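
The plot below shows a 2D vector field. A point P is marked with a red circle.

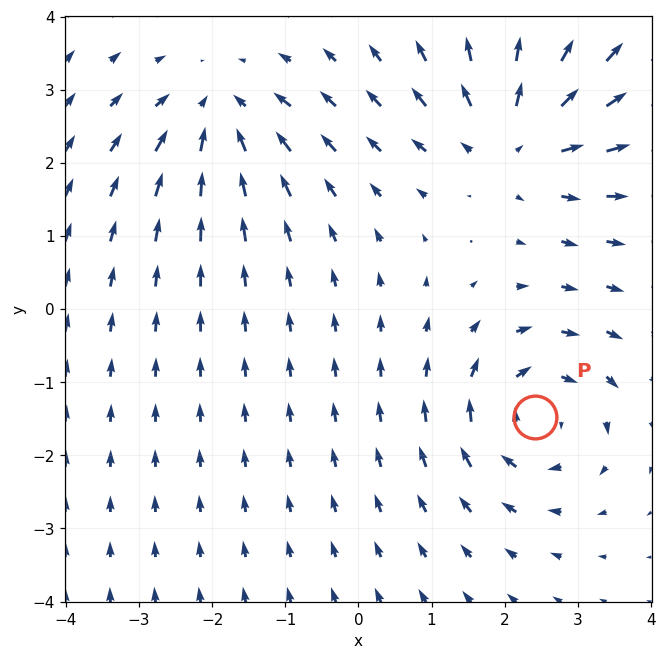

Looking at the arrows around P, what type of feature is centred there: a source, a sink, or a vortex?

At P (2.4, -1.5) the arrows circulate clockwise. Divergence ≈0, curl about -5 — near-zero divergence with nonzero curl is a vortex.

vortex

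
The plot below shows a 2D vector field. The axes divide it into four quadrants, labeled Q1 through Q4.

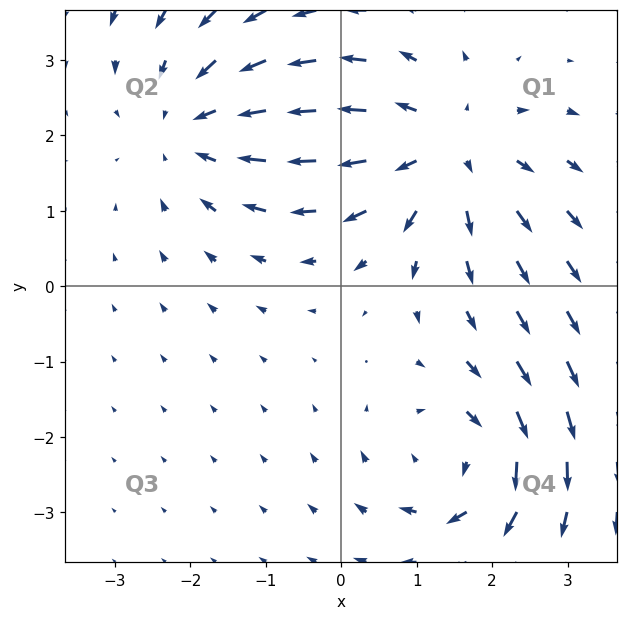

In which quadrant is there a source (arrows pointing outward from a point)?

Q1

The source sits at approximately (1.4, 1.8), which lies in quadrant Q1. The divergence there is about +3, positive as expected for a source.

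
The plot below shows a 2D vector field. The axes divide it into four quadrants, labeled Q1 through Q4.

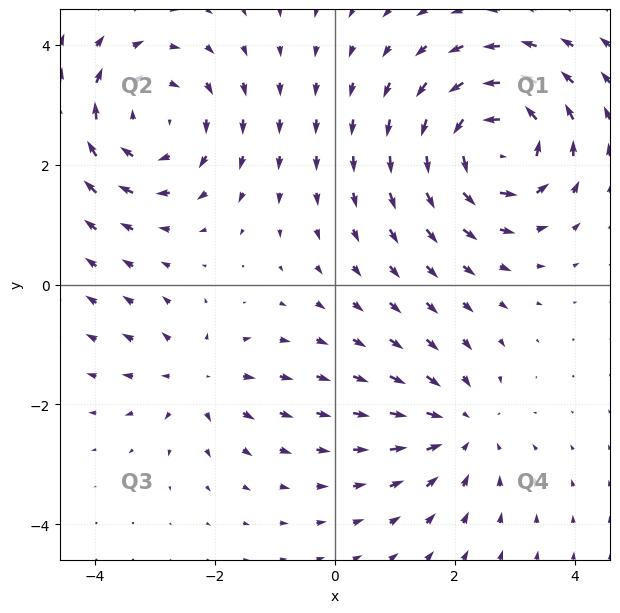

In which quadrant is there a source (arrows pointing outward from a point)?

Q3

The source sits at approximately (-2.3, -1.6), which lies in quadrant Q3. The divergence there is about +3, positive as expected for a source.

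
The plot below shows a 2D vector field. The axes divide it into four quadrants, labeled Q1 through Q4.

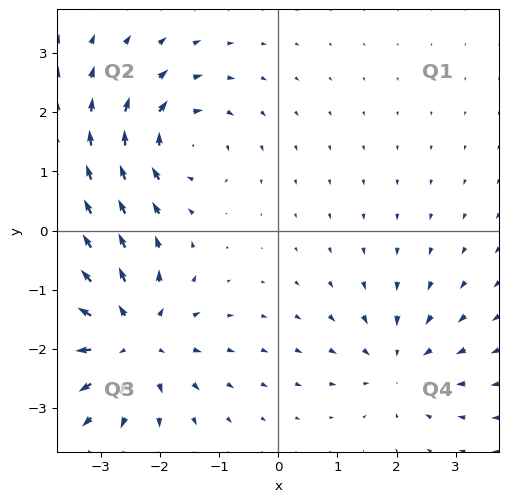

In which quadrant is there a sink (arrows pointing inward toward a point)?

The sink sits at approximately (2.0, -2.3), which lies in quadrant Q4. The divergence there is about -3, negative as expected for a sink.

Q4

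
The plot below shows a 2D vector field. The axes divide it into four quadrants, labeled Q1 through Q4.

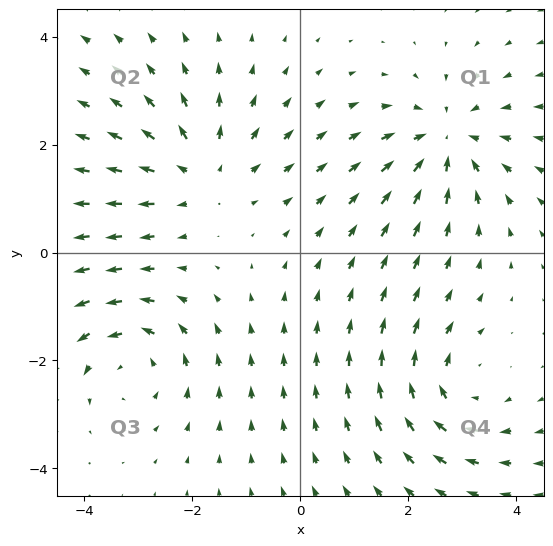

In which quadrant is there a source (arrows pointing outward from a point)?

Q2

The source sits at approximately (-1.8, 1.5), which lies in quadrant Q2. The divergence there is about +4, positive as expected for a source.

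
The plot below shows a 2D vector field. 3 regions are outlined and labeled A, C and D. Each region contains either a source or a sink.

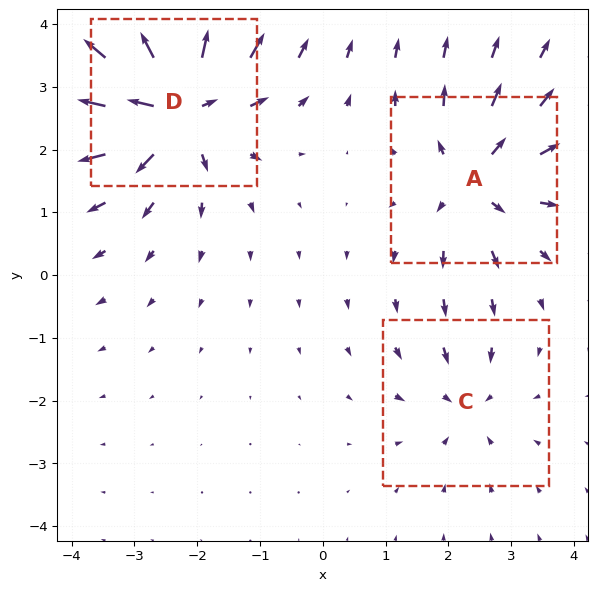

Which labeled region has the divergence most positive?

Divergence at each region's feature centre — A: about +4, C: about -3, D: about +6. Region D is most positive.

D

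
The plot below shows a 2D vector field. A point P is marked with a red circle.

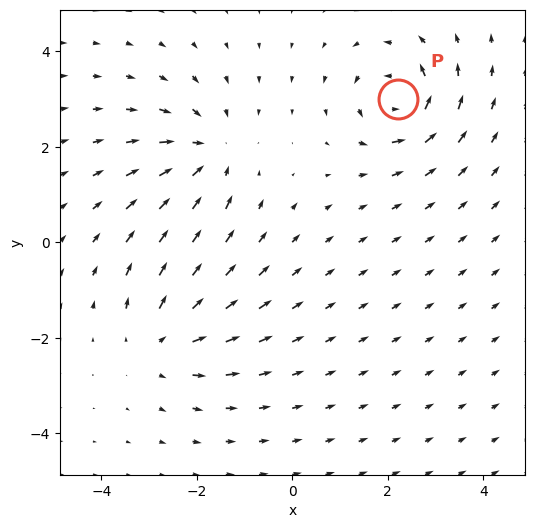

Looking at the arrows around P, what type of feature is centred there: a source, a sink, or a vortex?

At P (2.2, 3.0) the arrows circulate counterclockwise. Divergence ≈0, curl about +5 — near-zero divergence with nonzero curl is a vortex.

vortex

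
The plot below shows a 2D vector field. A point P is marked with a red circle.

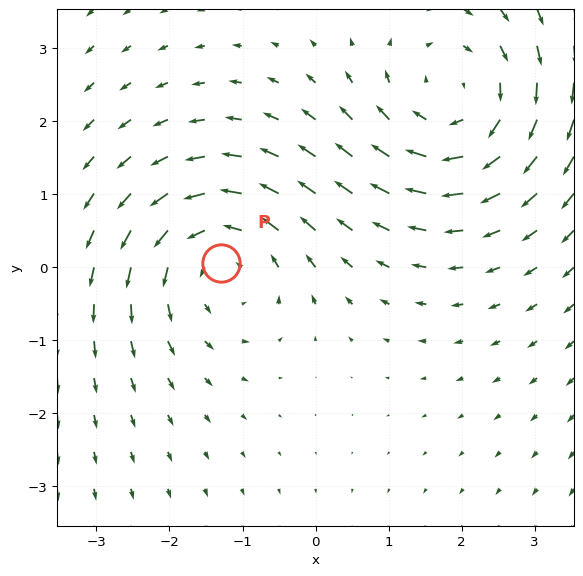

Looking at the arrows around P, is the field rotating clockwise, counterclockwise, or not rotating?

Near P at (-1.3, 0.1) the arrows circulate counterclockwise. The curl (z-component) there is about +4; positive curl means counterclockwise rotation.

counterclockwise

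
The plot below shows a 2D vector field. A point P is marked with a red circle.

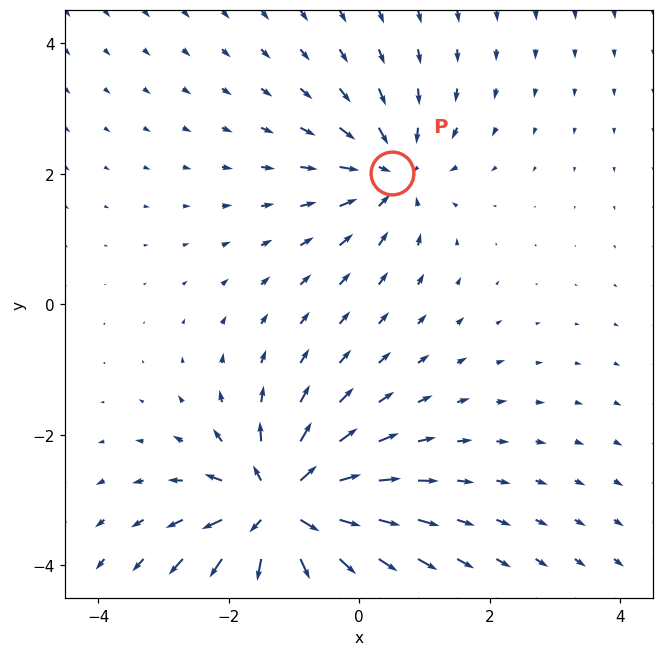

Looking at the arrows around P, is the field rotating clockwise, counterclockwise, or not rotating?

Near P at (0.5, 2.0) the arrows show no circulation. The curl there is ≈0.

not rotating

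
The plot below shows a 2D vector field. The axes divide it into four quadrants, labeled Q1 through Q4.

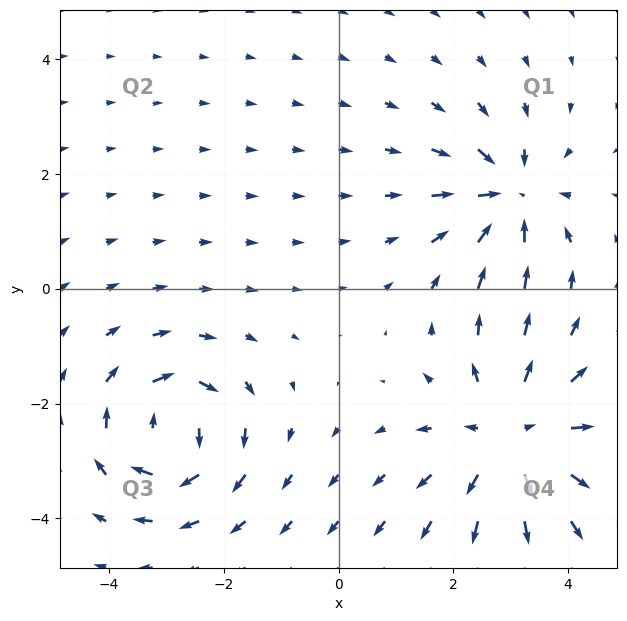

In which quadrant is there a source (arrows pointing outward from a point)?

Q4

The source sits at approximately (3.0, -2.6), which lies in quadrant Q4. The divergence there is about +4, positive as expected for a source.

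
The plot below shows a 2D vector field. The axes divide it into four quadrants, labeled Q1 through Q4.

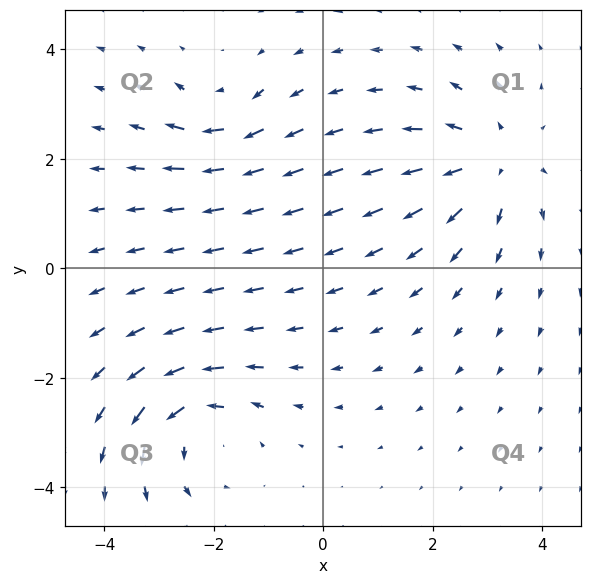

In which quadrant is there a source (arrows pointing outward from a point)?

The source sits at approximately (3.1, 1.9), which lies in quadrant Q1. The divergence there is about +4, positive as expected for a source.

Q1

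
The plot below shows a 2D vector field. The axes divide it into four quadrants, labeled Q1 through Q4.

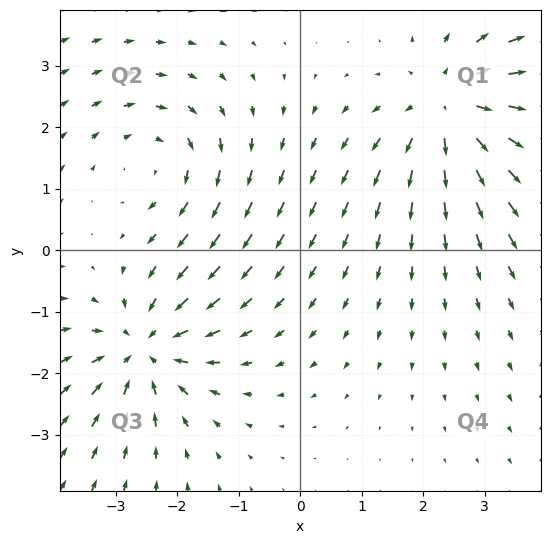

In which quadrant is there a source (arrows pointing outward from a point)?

The source sits at approximately (2.5, 2.3), which lies in quadrant Q1. The divergence there is about +4, positive as expected for a source.

Q1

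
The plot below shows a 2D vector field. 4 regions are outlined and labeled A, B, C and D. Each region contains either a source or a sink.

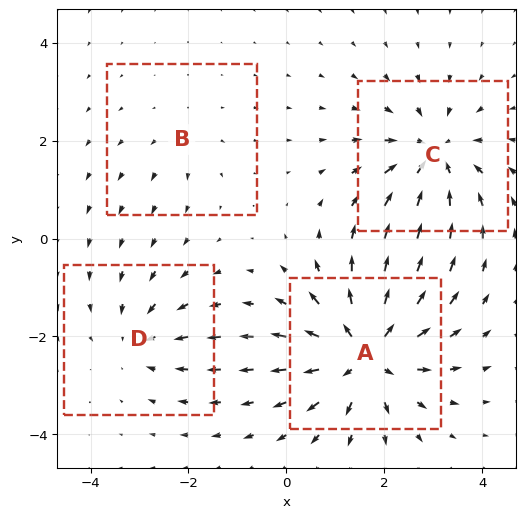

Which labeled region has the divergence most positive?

A

Divergence at each region's feature centre — A: about +7, B: about +2, C: about -5, D: about -3. Region A is most positive.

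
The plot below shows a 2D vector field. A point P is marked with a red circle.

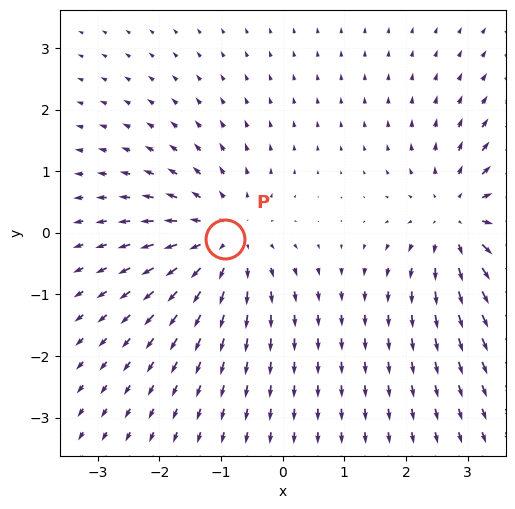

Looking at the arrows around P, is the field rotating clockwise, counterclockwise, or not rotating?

Near P at (-0.9, -0.1) the arrows show no circulation. The curl there is ≈0.

not rotating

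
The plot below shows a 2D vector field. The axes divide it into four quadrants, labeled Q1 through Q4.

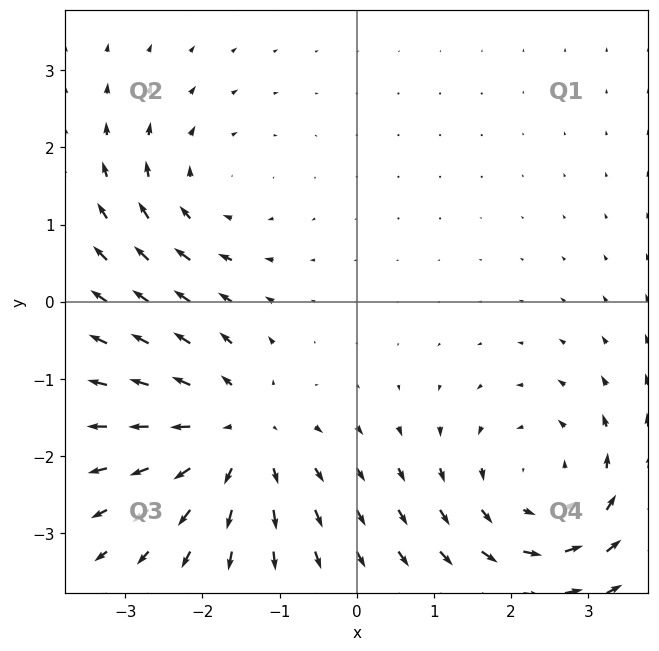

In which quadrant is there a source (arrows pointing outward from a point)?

The source sits at approximately (-1.6, -1.7), which lies in quadrant Q3. The divergence there is about +4, positive as expected for a source.

Q3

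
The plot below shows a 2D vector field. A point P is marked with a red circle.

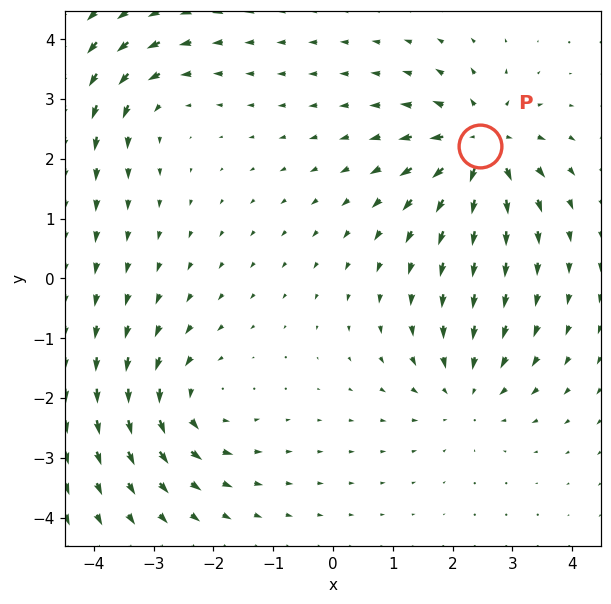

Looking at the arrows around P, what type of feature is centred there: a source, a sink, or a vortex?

source

At P (2.5, 2.2) the arrows spread outward. Divergence about +6, curl ≈0 — positive divergence with near-zero curl is a source.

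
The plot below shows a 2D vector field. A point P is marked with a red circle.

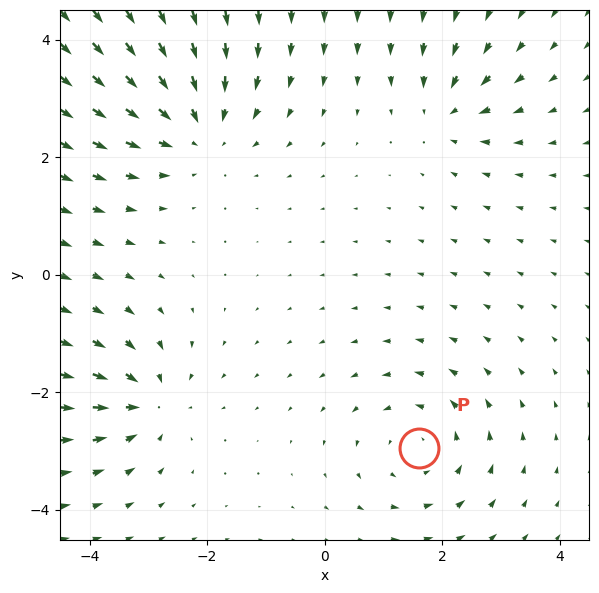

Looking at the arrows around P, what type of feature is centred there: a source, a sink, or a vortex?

At P (1.6, -3.0) the arrows circulate counterclockwise. Divergence ≈0, curl about +4 — near-zero divergence with nonzero curl is a vortex.

vortex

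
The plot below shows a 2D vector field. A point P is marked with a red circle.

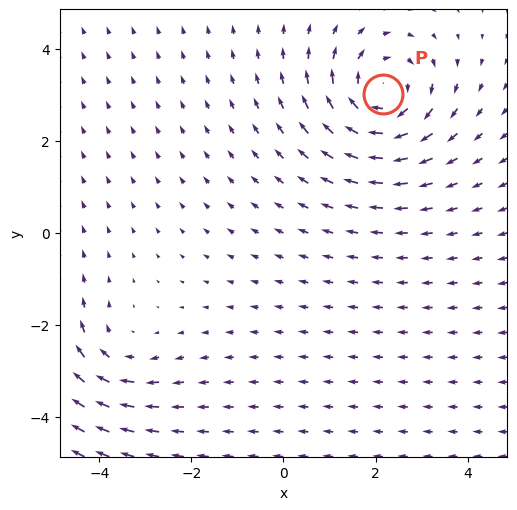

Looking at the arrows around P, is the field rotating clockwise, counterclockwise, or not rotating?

clockwise

Near P at (2.2, 3.0) the arrows circulate clockwise. The curl (z-component) there is about -5; negative curl means clockwise rotation.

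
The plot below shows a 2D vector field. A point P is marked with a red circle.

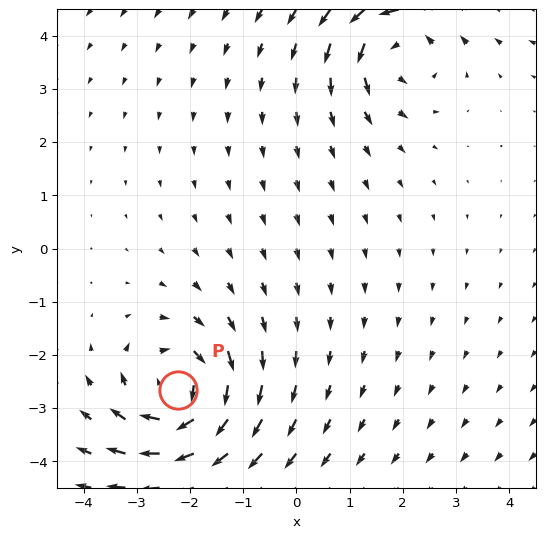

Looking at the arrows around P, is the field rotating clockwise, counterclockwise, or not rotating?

Near P at (-2.2, -2.7) the arrows circulate clockwise. The curl (z-component) there is about -5; negative curl means clockwise rotation.

clockwise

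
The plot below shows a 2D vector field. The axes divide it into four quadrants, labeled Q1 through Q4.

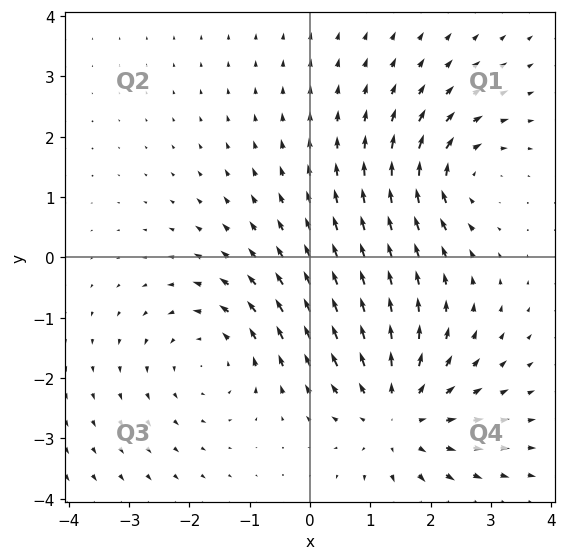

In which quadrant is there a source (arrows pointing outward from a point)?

The source sits at approximately (1.4, -2.6), which lies in quadrant Q4. The divergence there is about +4, positive as expected for a source.

Q4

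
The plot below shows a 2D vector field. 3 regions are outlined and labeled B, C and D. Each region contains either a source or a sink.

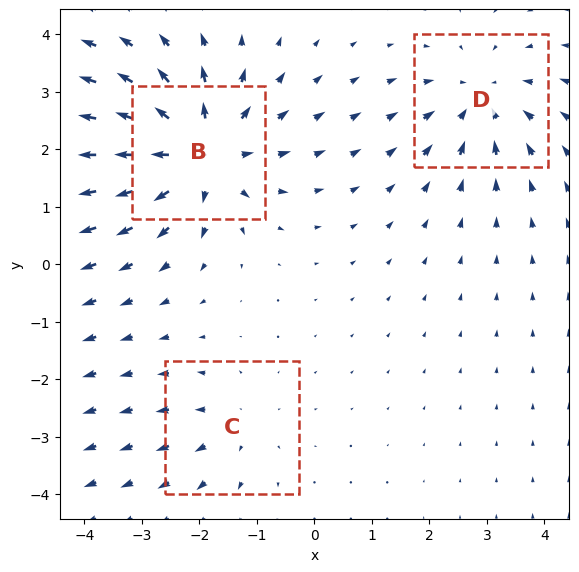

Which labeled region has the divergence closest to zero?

C

Divergence at each region's feature centre — B: about +5, C: about +2, D: about -3. Region C is closest to zero.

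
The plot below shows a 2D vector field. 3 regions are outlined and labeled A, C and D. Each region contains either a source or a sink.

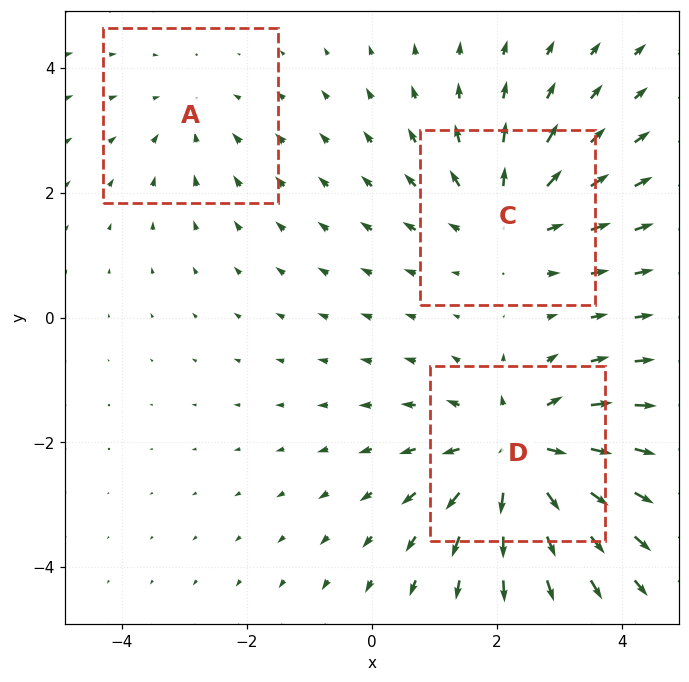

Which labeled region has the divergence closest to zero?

Divergence at each region's feature centre — A: about -2, C: about +3, D: about +4. Region A is closest to zero.

A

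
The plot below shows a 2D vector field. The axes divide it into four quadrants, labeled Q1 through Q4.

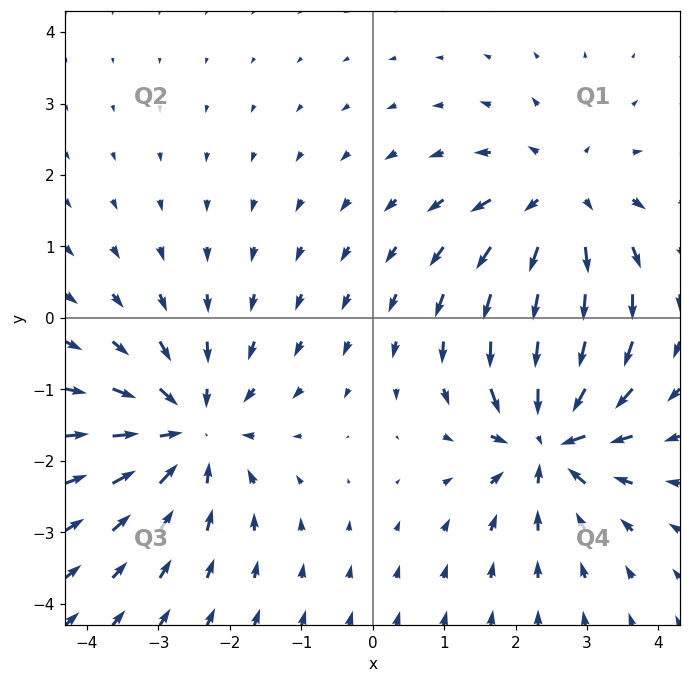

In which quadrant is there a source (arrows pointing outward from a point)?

The source sits at approximately (2.6, 1.6), which lies in quadrant Q1. The divergence there is about +4, positive as expected for a source.

Q1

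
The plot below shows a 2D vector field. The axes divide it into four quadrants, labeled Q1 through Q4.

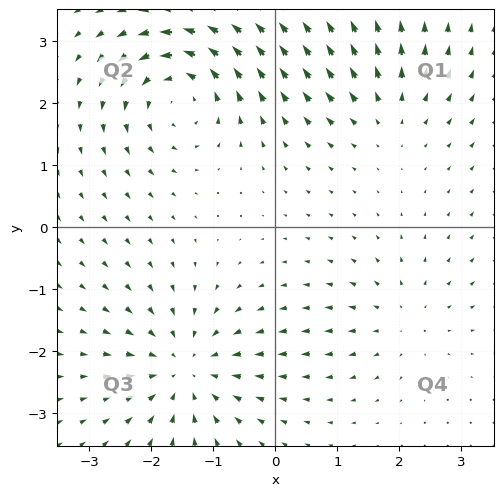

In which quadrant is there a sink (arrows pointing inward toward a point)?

The sink sits at approximately (-1.4, -2.3), which lies in quadrant Q3. The divergence there is about -5, negative as expected for a sink.

Q3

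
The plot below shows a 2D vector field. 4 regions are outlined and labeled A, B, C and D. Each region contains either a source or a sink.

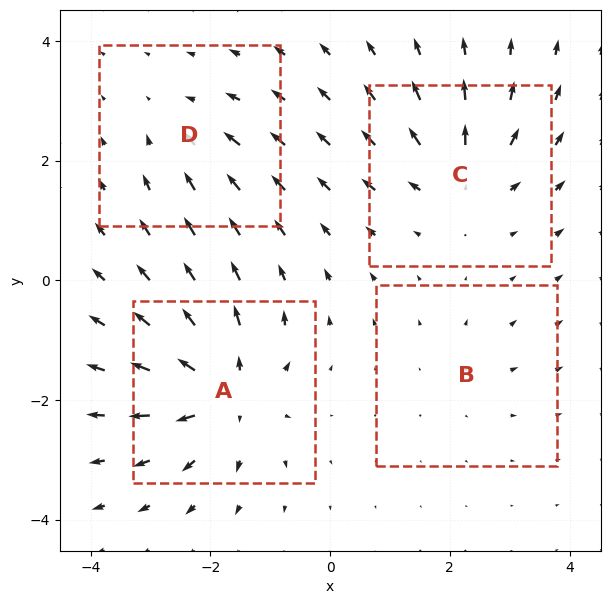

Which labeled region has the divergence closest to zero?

Divergence at each region's feature centre — A: about +8, B: about +2, C: about +5, D: about -4. Region B is closest to zero.

B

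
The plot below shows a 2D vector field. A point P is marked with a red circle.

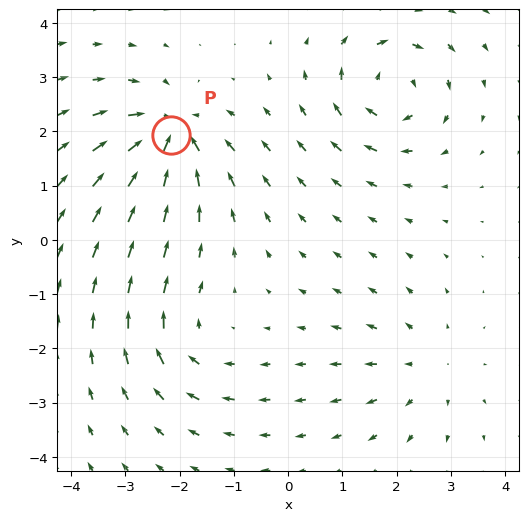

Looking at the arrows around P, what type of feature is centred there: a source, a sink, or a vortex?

At P (-2.2, 1.9) the arrows converge inward. Divergence about -6, curl ≈0 — negative divergence with near-zero curl is a sink.

sink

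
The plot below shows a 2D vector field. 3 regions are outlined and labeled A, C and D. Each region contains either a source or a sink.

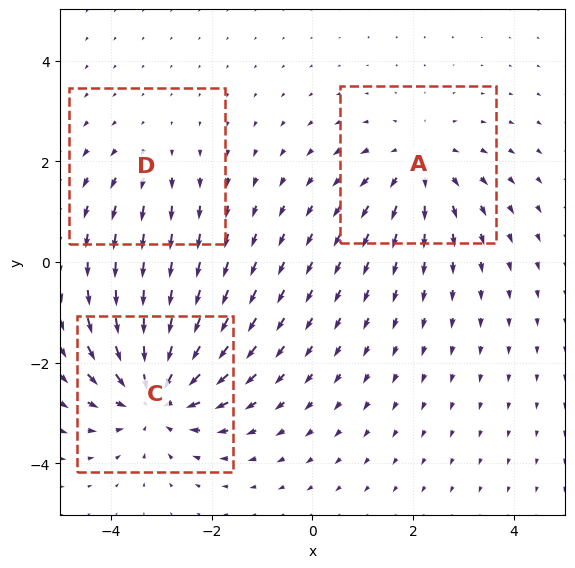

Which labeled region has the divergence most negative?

C

Divergence at each region's feature centre — A: about +3, C: about -5, D: about +2. Region C is most negative.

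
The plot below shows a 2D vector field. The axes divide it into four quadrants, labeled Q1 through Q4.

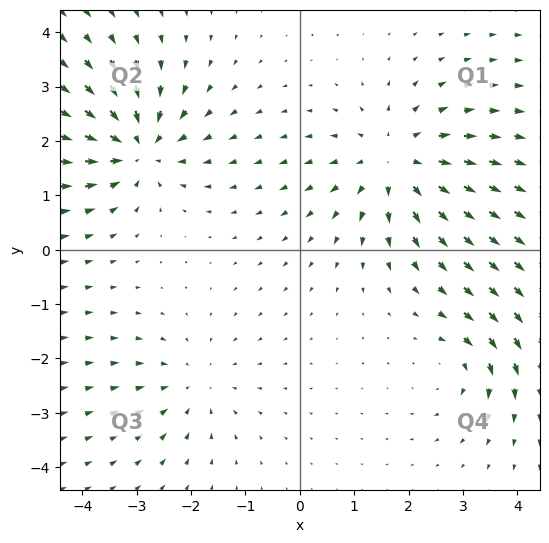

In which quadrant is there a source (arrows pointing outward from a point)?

The source sits at approximately (1.8, 1.6), which lies in quadrant Q1. The divergence there is about +4, positive as expected for a source.

Q1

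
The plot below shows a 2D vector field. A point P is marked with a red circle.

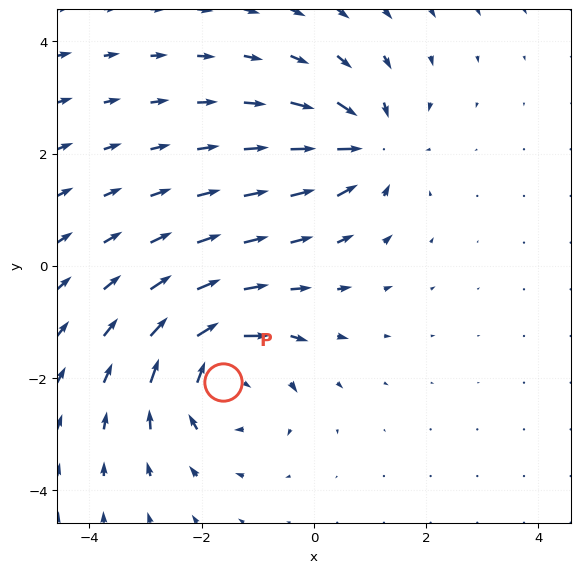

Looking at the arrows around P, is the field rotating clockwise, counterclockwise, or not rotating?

clockwise

Near P at (-1.6, -2.1) the arrows circulate clockwise. The curl (z-component) there is about -3; negative curl means clockwise rotation.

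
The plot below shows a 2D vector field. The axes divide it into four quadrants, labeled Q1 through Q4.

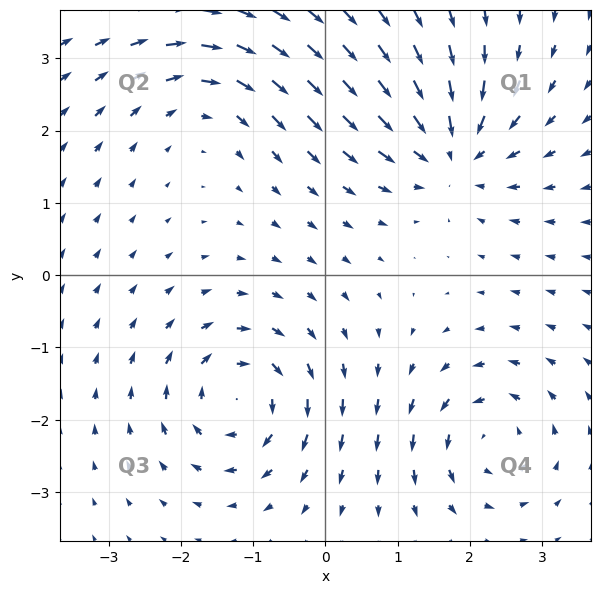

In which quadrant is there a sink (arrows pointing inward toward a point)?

The sink sits at approximately (1.8, 1.7), which lies in quadrant Q1. The divergence there is about -6, negative as expected for a sink.

Q1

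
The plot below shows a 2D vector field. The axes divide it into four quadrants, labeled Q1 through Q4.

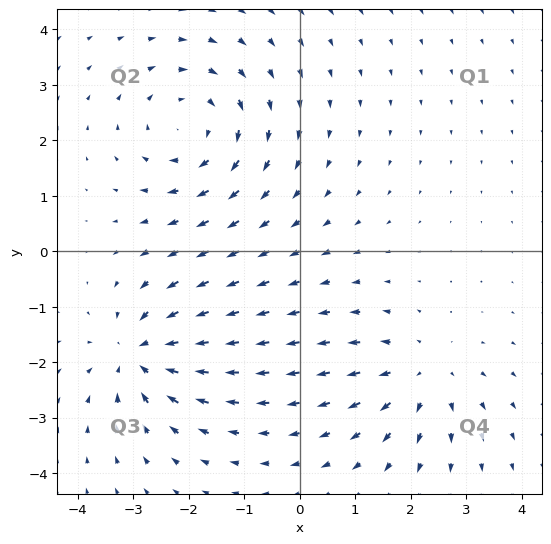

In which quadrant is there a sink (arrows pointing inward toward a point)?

The sink sits at approximately (-2.9, -1.9), which lies in quadrant Q3. The divergence there is about -5, negative as expected for a sink.

Q3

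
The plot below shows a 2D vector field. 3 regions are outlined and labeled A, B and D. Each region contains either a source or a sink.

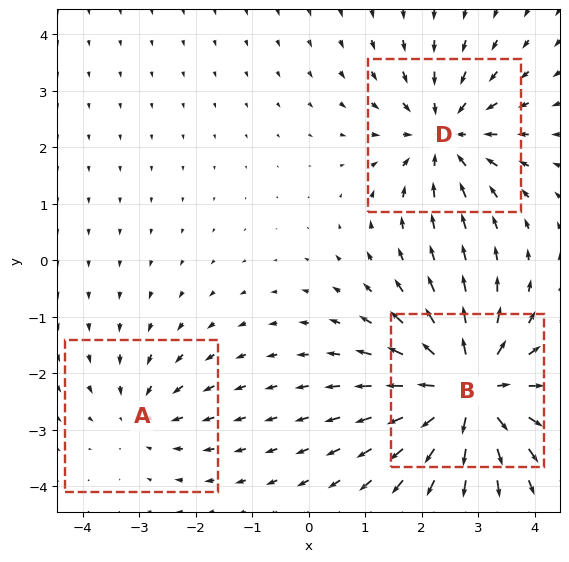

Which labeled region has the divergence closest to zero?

A

Divergence at each region's feature centre — A: about -2, B: about +5, D: about -4. Region A is closest to zero.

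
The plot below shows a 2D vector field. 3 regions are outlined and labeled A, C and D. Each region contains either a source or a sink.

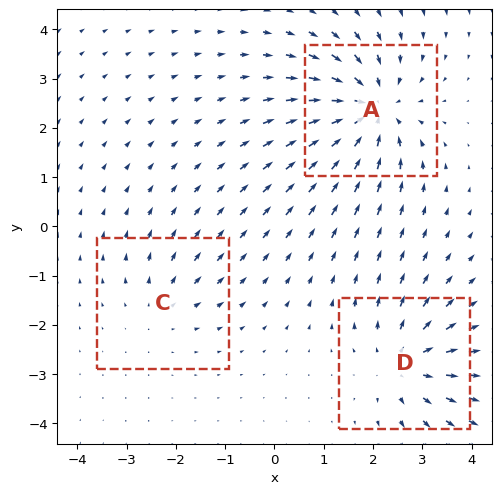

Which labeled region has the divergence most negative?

Divergence at each region's feature centre — A: about -5, C: about +2, D: about +4. Region A is most negative.

A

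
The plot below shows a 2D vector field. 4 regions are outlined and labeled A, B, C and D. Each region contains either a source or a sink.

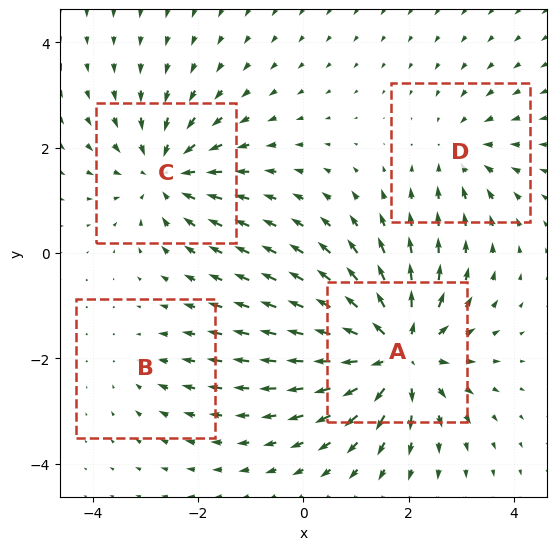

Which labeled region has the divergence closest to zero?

Divergence at each region's feature centre — A: about +7, B: about -2, C: about -5, D: about -3. Region B is closest to zero.

B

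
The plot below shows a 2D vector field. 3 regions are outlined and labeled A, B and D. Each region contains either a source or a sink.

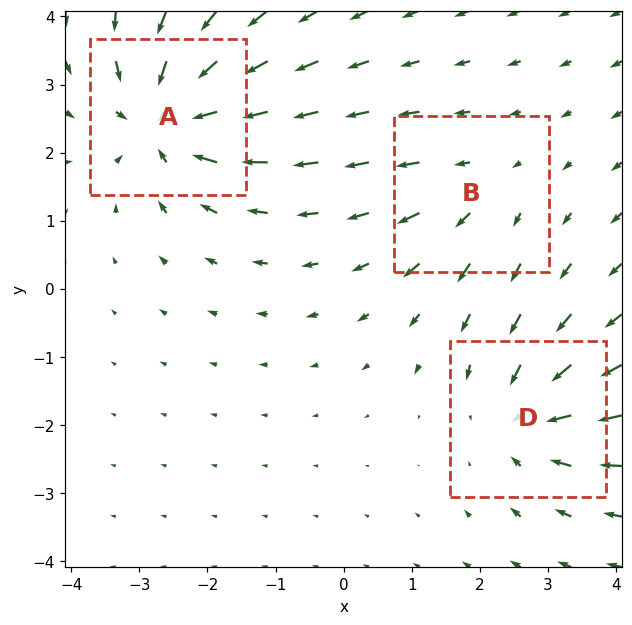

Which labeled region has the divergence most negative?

A

Divergence at each region's feature centre — A: about -5, B: about +2, D: about -4. Region A is most negative.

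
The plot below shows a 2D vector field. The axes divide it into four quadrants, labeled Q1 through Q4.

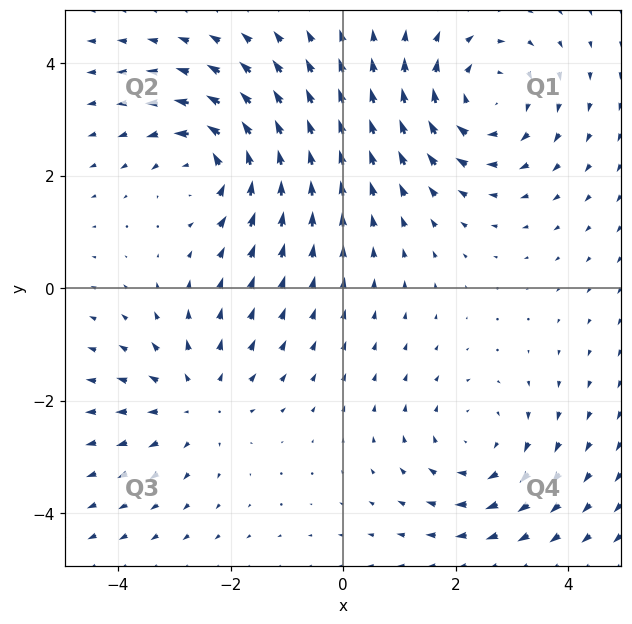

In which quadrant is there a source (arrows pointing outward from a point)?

The source sits at approximately (-2.6, -2.0), which lies in quadrant Q3. The divergence there is about +3, positive as expected for a source.

Q3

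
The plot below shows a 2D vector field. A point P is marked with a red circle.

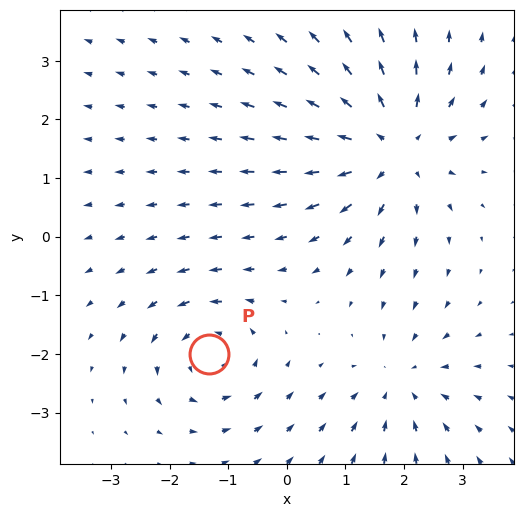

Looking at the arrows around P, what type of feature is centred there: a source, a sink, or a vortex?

At P (-1.3, -2.0) the arrows circulate counterclockwise. Divergence ≈0, curl about +4 — near-zero divergence with nonzero curl is a vortex.

vortex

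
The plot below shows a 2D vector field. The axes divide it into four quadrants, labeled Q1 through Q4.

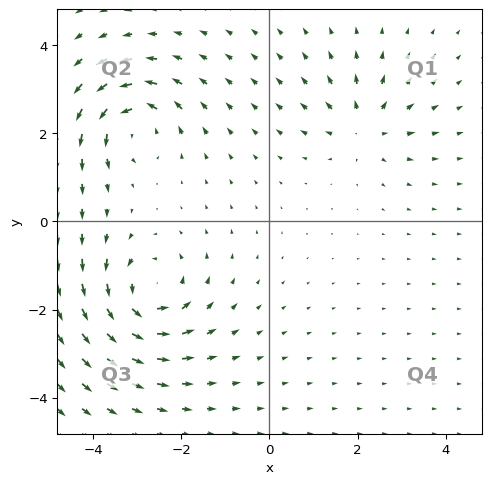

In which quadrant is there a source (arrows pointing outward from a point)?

Q1

The source sits at approximately (2.2, 2.1), which lies in quadrant Q1. The divergence there is about +3, positive as expected for a source.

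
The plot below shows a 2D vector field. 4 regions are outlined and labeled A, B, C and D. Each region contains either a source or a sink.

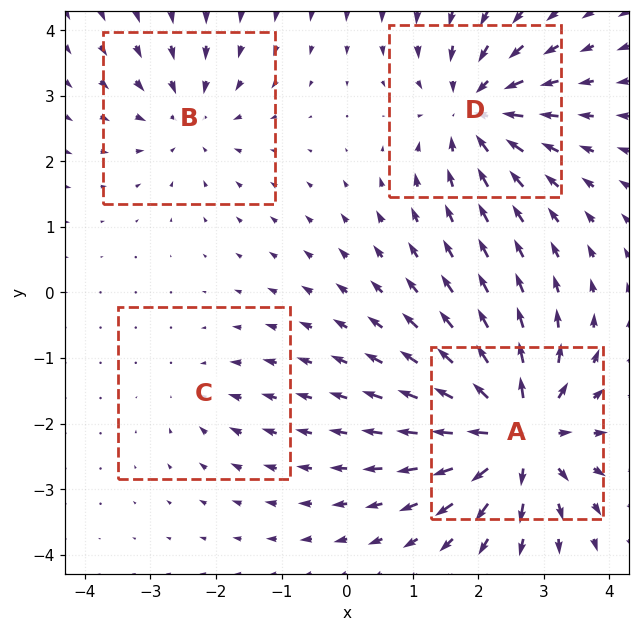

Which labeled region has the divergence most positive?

Divergence at each region's feature centre — A: about +8, B: about -4, C: about -2, D: about -6. Region A is most positive.

A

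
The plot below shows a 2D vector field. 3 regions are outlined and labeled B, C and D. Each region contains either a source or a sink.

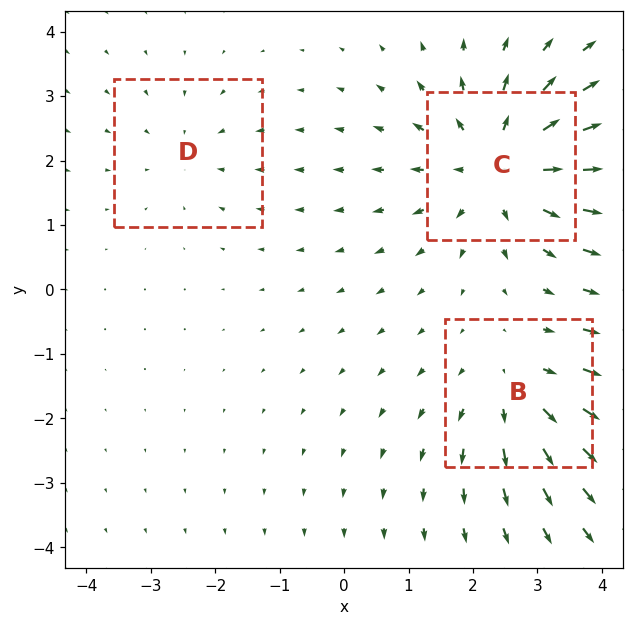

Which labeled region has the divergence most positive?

Divergence at each region's feature centre — B: about +3, C: about +5, D: about -2. Region C is most positive.

C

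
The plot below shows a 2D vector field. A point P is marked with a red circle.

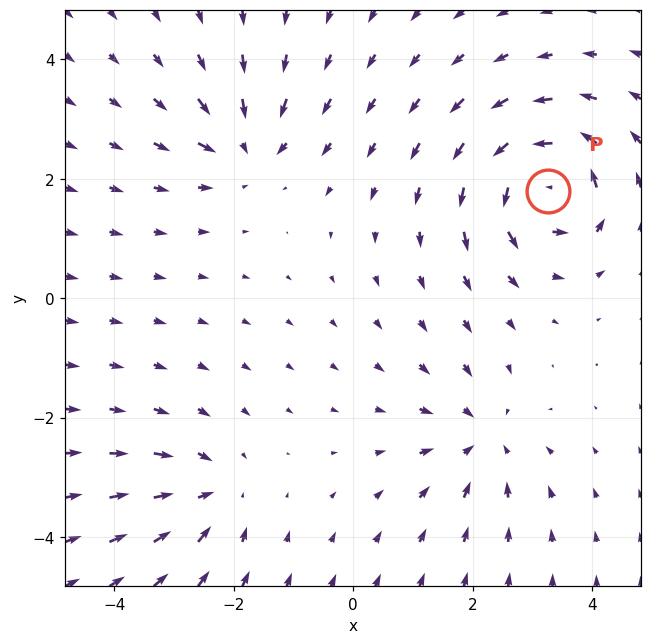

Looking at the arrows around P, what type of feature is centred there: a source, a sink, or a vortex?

vortex

At P (3.3, 1.8) the arrows circulate counterclockwise. Divergence ≈0, curl about +7 — near-zero divergence with nonzero curl is a vortex.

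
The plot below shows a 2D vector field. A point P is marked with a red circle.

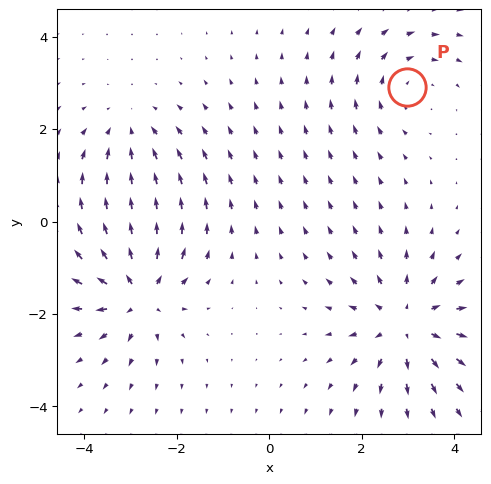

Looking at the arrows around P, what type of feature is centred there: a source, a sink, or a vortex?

At P (3.0, 2.9) the arrows circulate clockwise. Divergence ≈0, curl about -3 — near-zero divergence with nonzero curl is a vortex.

vortex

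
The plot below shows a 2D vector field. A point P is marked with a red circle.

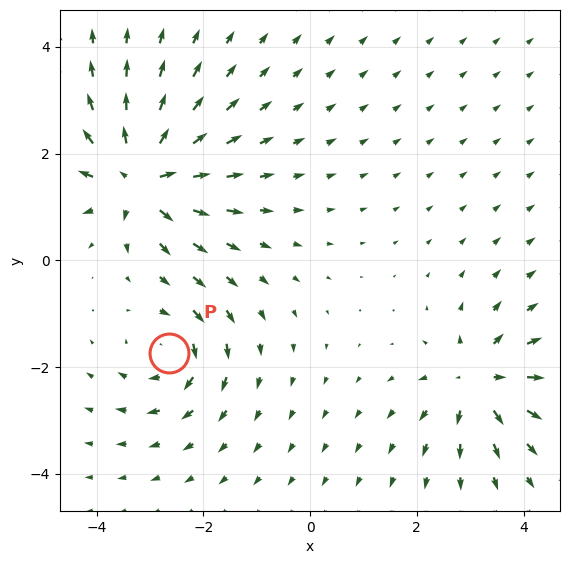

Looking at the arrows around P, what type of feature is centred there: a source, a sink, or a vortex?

vortex

At P (-2.7, -1.7) the arrows circulate clockwise. Divergence ≈0, curl about -4 — near-zero divergence with nonzero curl is a vortex.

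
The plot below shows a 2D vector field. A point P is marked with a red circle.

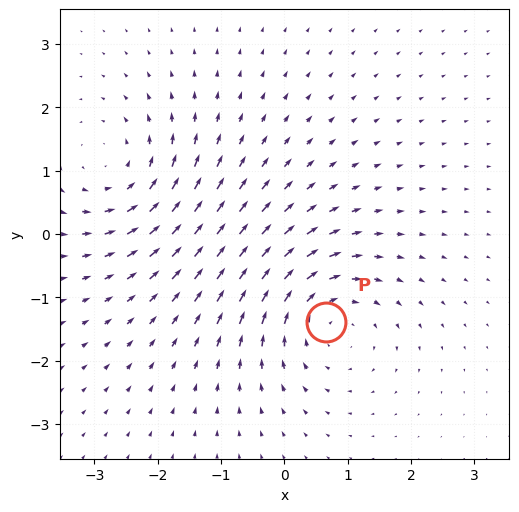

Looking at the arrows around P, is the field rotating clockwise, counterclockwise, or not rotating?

Near P at (0.7, -1.4) the arrows circulate clockwise. The curl (z-component) there is about -4; negative curl means clockwise rotation.

clockwise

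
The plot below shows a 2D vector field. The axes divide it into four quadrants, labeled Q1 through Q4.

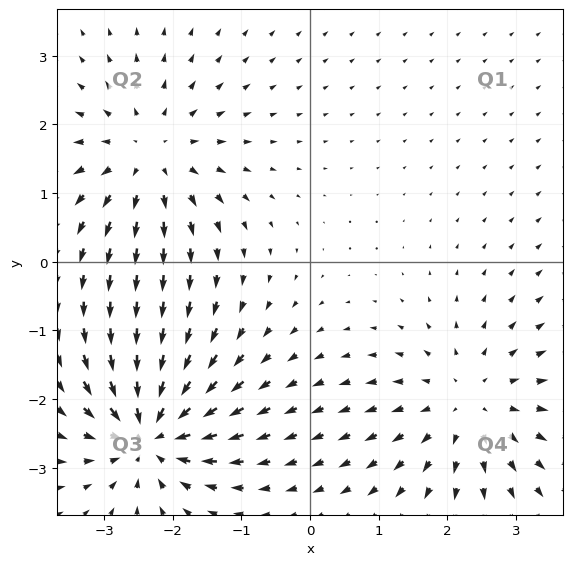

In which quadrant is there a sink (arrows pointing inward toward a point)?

The sink sits at approximately (-2.3, -2.5), which lies in quadrant Q3. The divergence there is about -7, negative as expected for a sink.

Q3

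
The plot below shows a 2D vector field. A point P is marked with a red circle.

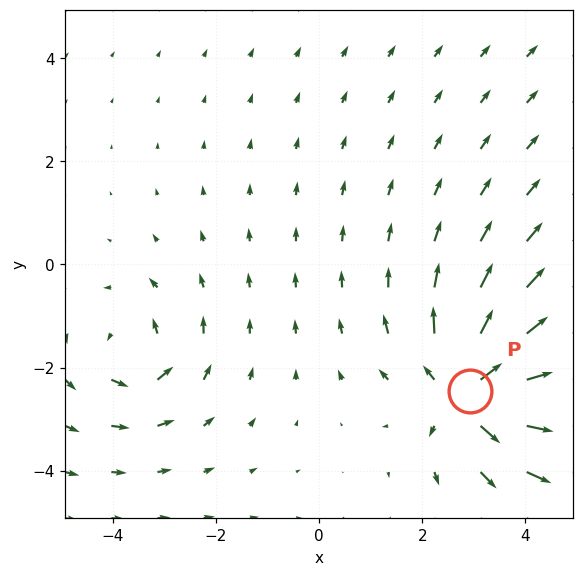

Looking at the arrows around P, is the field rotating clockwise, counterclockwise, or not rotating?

not rotating

Near P at (2.9, -2.5) the arrows show no circulation. The curl there is ≈0.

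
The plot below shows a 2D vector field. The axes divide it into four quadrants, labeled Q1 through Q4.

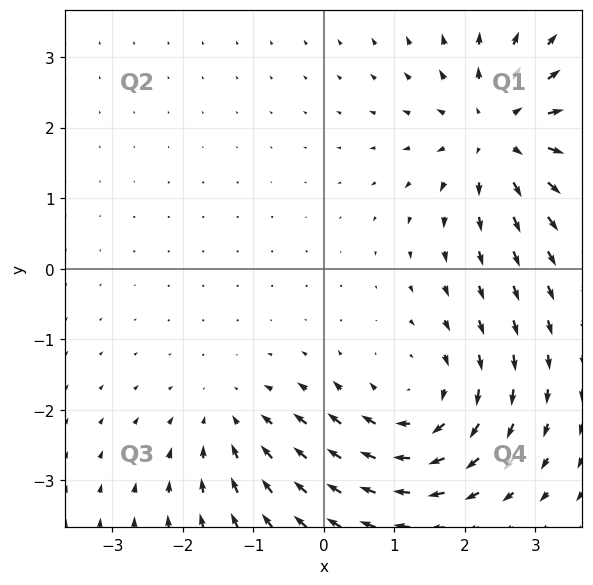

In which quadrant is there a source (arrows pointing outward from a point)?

Q1

The source sits at approximately (2.5, 1.9), which lies in quadrant Q1. The divergence there is about +4, positive as expected for a source.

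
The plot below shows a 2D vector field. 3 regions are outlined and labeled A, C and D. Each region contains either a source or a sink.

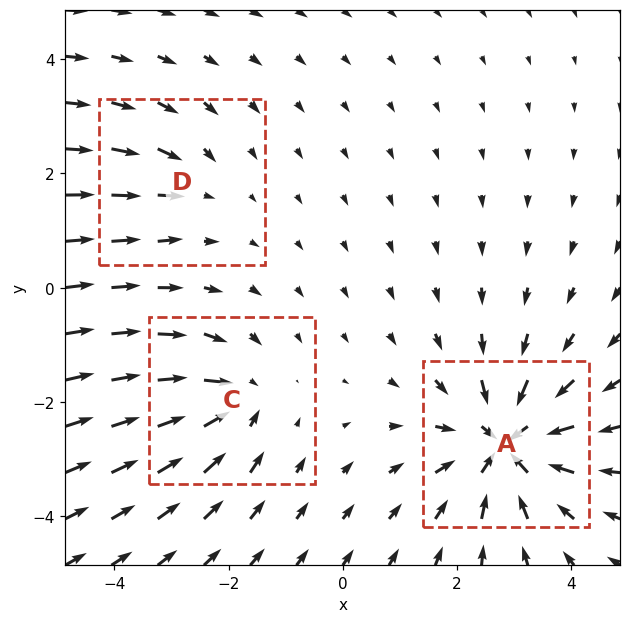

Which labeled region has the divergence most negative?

A

Divergence at each region's feature centre — A: about -5, C: about -3, D: about -2. Region A is most negative.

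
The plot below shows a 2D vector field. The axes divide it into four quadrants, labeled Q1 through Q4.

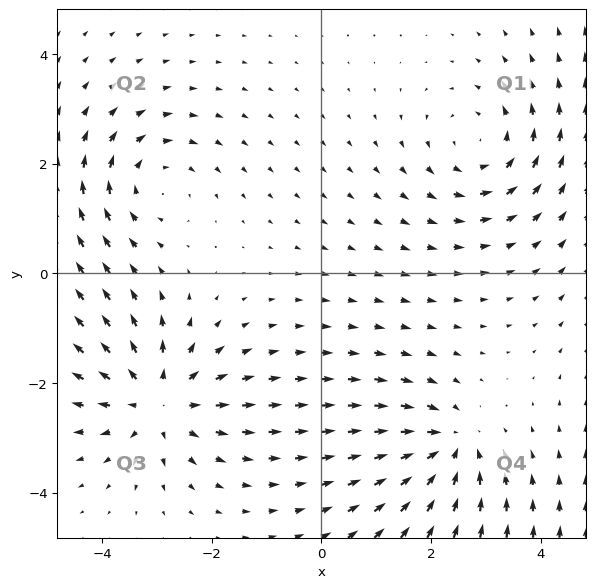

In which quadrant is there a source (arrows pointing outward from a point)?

Q3

The source sits at approximately (-3.0, -2.3), which lies in quadrant Q3. The divergence there is about +5, positive as expected for a source.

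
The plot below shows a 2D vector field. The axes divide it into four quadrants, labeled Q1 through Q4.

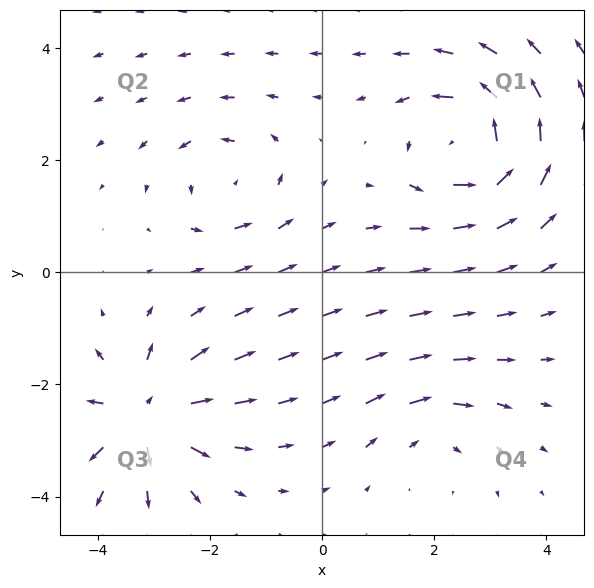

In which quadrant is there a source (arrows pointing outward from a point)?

The source sits at approximately (-3.2, -2.5), which lies in quadrant Q3. The divergence there is about +6, positive as expected for a source.

Q3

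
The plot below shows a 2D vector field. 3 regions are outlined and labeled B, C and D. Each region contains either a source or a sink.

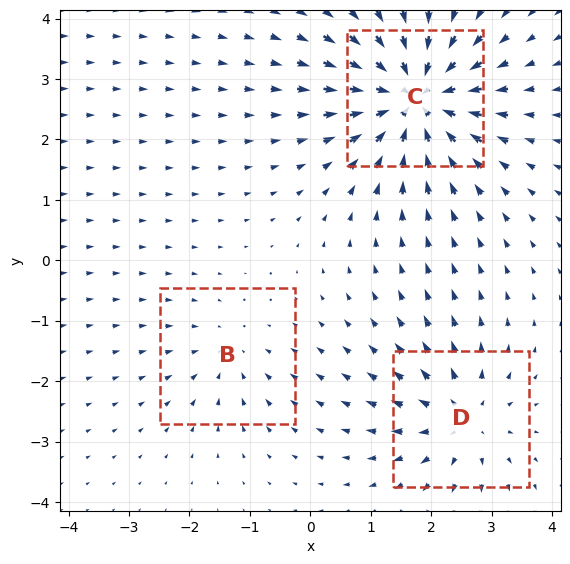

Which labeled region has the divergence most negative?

Divergence at each region's feature centre — B: about -2, C: about -6, D: about +4. Region C is most negative.

C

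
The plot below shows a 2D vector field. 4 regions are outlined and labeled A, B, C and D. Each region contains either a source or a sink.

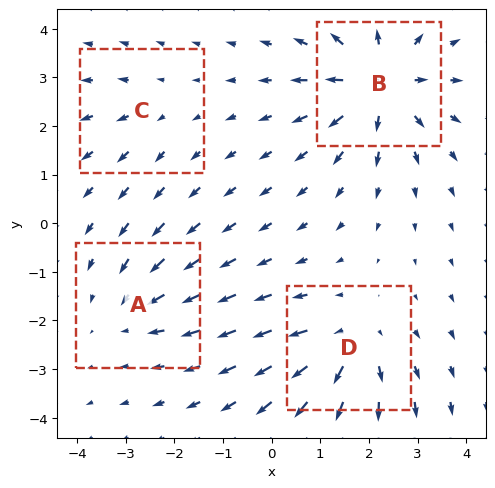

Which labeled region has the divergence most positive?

B

Divergence at each region's feature centre — A: about -3, B: about +7, C: about +2, D: about +5. Region B is most positive.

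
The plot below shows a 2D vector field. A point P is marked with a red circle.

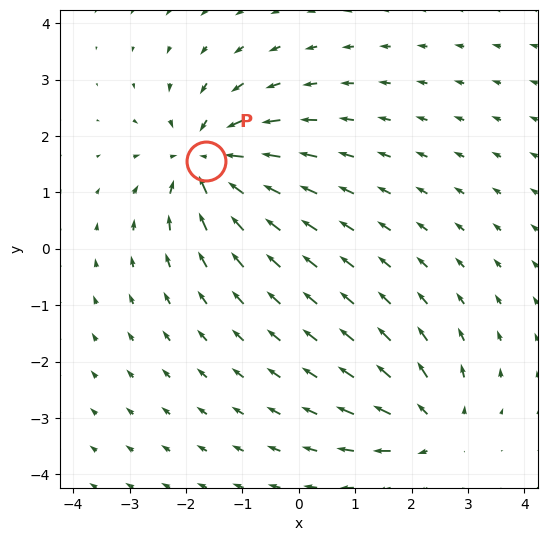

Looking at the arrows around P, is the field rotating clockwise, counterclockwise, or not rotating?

Near P at (-1.6, 1.6) the arrows show no circulation. The curl there is ≈0.

not rotating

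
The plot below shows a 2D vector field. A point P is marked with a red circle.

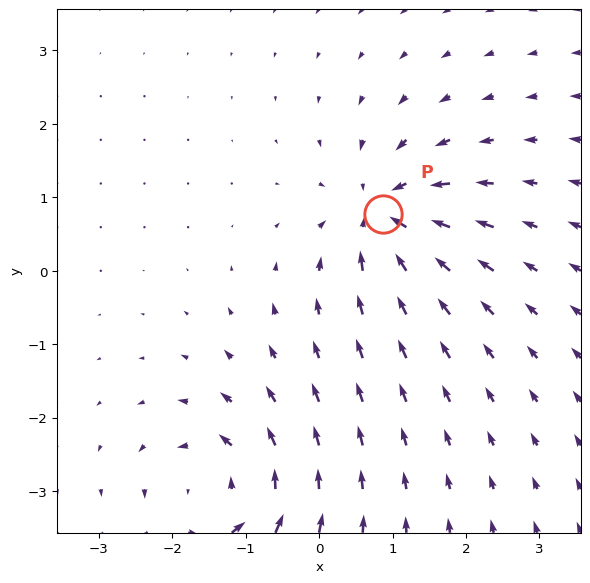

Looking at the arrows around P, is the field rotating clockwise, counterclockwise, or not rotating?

not rotating

Near P at (0.9, 0.8) the arrows show no circulation. The curl there is ≈0.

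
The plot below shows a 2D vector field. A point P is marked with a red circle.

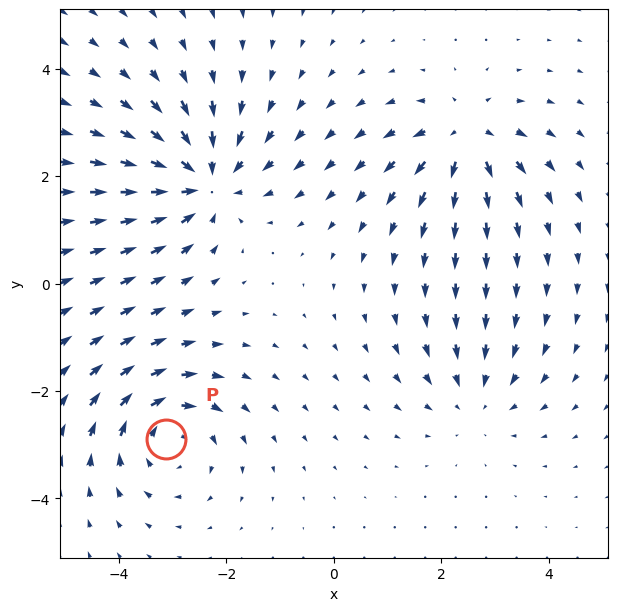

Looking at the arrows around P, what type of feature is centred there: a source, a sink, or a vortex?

At P (-3.1, -2.9) the arrows circulate clockwise. Divergence ≈0, curl about -4 — near-zero divergence with nonzero curl is a vortex.

vortex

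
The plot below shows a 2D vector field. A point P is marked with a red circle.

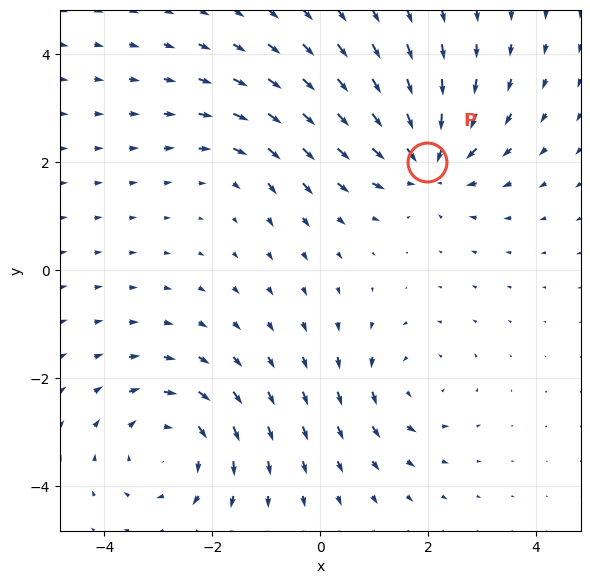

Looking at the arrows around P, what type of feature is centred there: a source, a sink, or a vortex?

At P (2.0, 2.0) the arrows converge inward. Divergence about -5, curl ≈0 — negative divergence with near-zero curl is a sink.

sink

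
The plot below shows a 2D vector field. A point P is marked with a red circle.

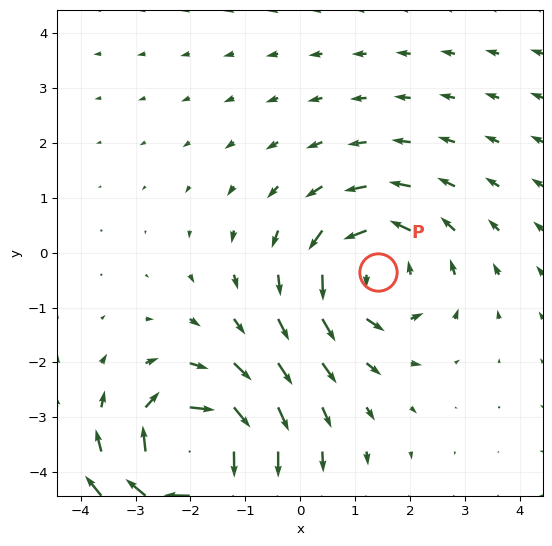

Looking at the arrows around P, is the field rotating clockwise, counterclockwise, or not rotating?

counterclockwise

Near P at (1.4, -0.3) the arrows circulate counterclockwise. The curl (z-component) there is about +3; positive curl means counterclockwise rotation.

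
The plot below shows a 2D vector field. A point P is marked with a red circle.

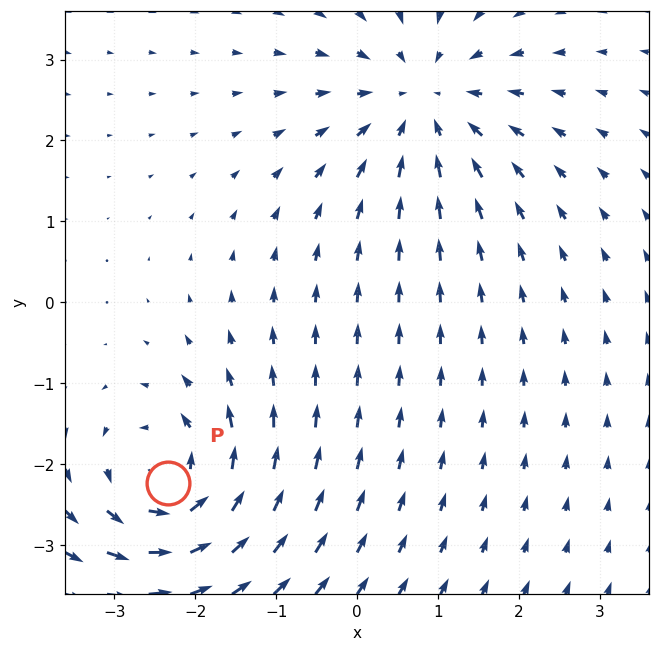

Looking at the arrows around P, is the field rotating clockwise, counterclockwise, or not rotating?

counterclockwise

Near P at (-2.3, -2.2) the arrows circulate counterclockwise. The curl (z-component) there is about +4; positive curl means counterclockwise rotation.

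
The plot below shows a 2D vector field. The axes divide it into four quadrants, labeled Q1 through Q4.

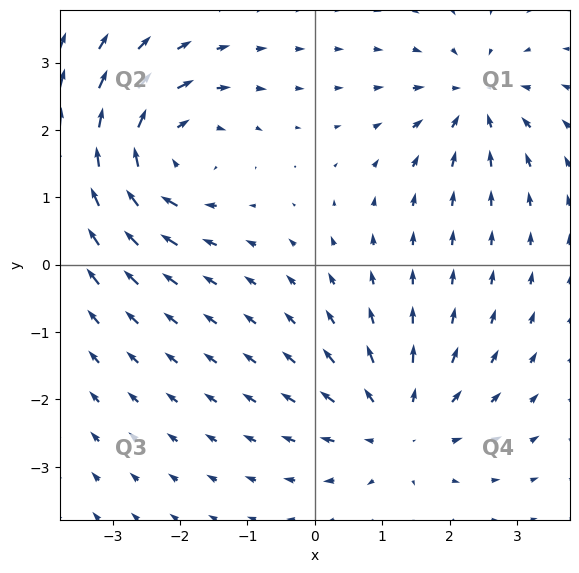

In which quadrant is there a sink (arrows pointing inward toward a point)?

Q1

The sink sits at approximately (2.4, 2.4), which lies in quadrant Q1. The divergence there is about -4, negative as expected for a sink.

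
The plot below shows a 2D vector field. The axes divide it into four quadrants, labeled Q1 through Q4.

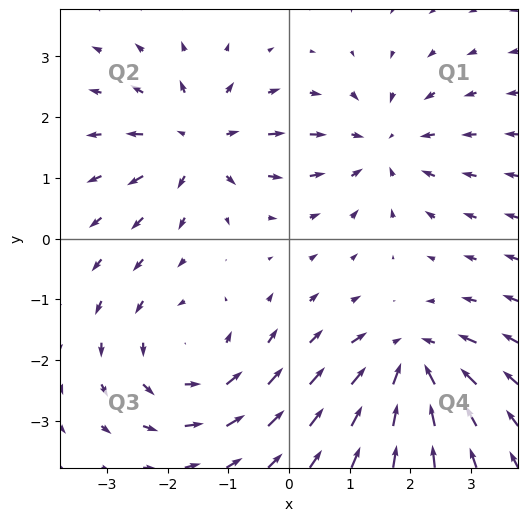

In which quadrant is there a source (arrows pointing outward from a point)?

Q2

The source sits at approximately (-1.5, 1.6), which lies in quadrant Q2. The divergence there is about +3, positive as expected for a source.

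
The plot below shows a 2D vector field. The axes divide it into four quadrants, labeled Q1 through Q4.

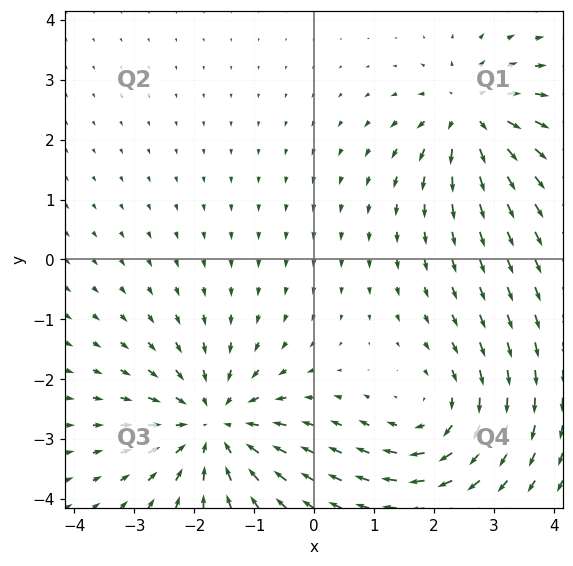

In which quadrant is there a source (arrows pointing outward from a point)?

The source sits at approximately (2.6, 2.4), which lies in quadrant Q1. The divergence there is about +4, positive as expected for a source.

Q1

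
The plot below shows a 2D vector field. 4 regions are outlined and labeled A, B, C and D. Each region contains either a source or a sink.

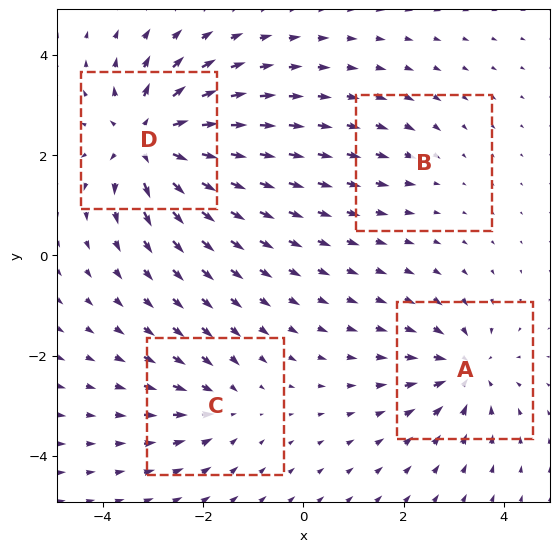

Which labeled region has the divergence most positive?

Divergence at each region's feature centre — A: about -5, B: about -2, C: about -4, D: about +8. Region D is most positive.

D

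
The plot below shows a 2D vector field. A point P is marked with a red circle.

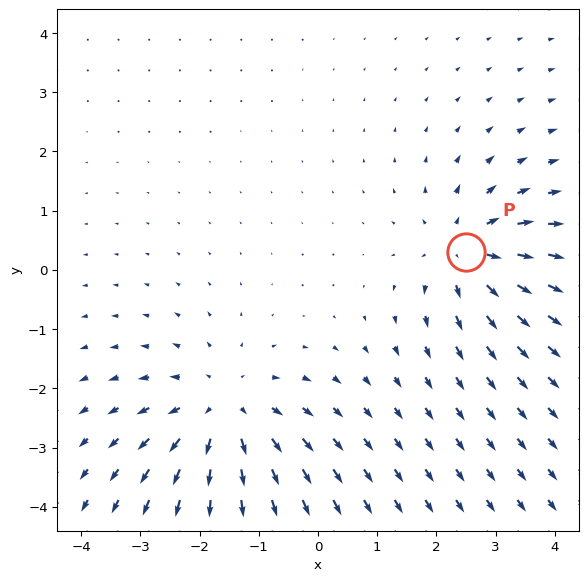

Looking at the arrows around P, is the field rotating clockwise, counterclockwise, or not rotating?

Near P at (2.5, 0.3) the arrows show no circulation. The curl there is ≈0.

not rotating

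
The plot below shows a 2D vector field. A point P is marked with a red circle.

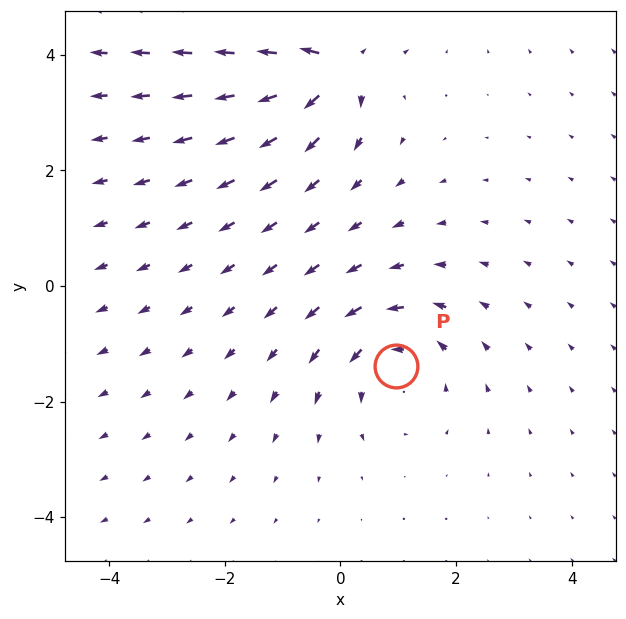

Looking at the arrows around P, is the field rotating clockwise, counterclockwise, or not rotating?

Near P at (1.0, -1.4) the arrows circulate counterclockwise. The curl (z-component) there is about +4; positive curl means counterclockwise rotation.

counterclockwise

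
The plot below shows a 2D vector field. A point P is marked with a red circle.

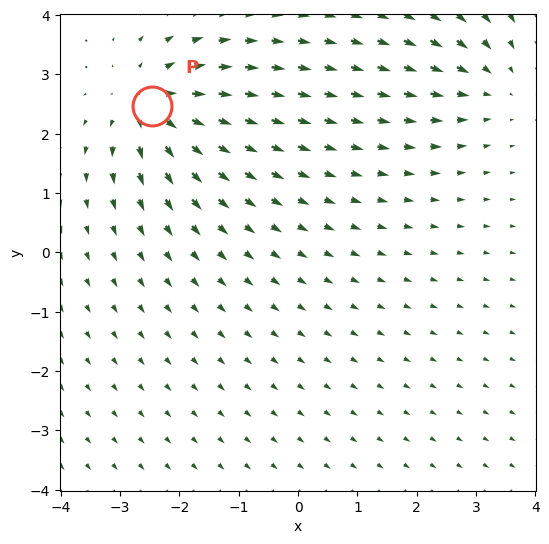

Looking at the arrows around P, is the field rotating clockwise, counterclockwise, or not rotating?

not rotating

Near P at (-2.5, 2.5) the arrows show no circulation. The curl there is ≈0.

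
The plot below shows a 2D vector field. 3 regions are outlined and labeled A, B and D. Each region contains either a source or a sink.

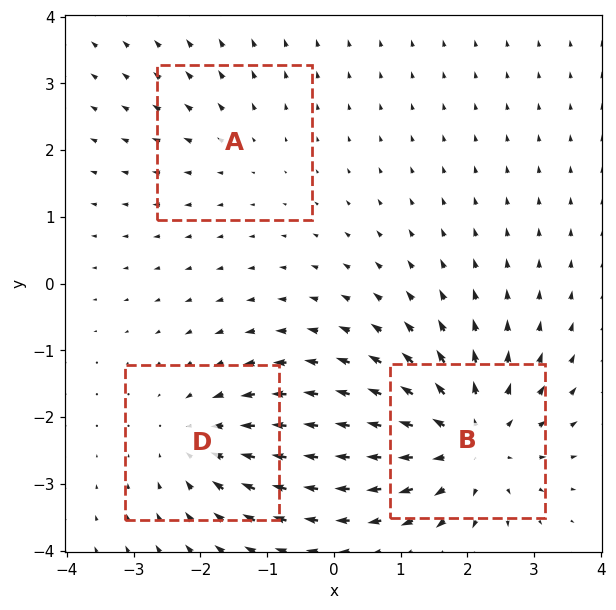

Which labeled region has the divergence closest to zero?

A

Divergence at each region's feature centre — A: about +2, B: about +5, D: about -3. Region A is closest to zero.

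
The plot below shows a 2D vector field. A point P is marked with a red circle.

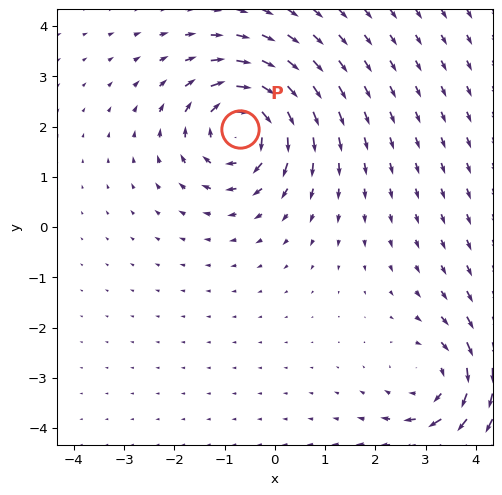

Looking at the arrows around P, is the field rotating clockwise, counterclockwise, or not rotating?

clockwise

Near P at (-0.7, 1.9) the arrows circulate clockwise. The curl (z-component) there is about -5; negative curl means clockwise rotation.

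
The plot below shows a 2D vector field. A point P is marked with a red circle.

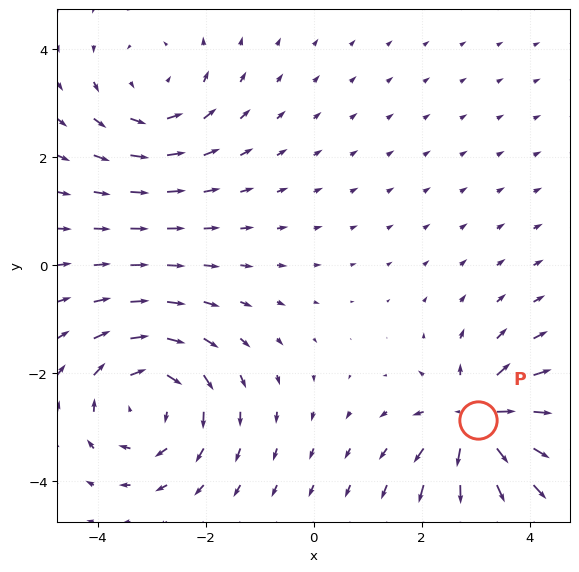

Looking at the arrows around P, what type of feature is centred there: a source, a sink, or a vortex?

At P (3.0, -2.9) the arrows spread outward. Divergence about +4, curl ≈0 — positive divergence with near-zero curl is a source.

source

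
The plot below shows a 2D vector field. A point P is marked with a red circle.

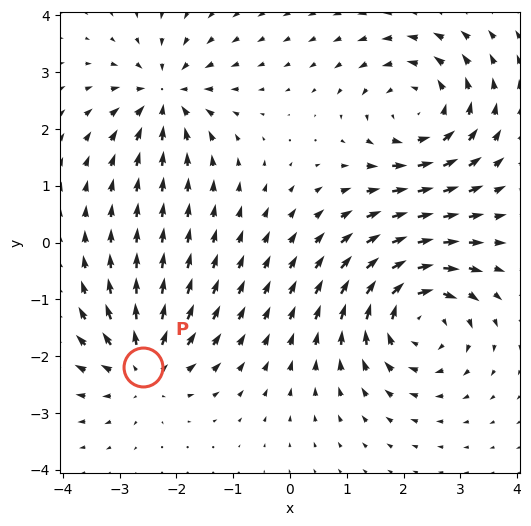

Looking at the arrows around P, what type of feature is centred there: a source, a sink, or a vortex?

source

At P (-2.6, -2.2) the arrows spread outward. Divergence about +4, curl ≈0 — positive divergence with near-zero curl is a source.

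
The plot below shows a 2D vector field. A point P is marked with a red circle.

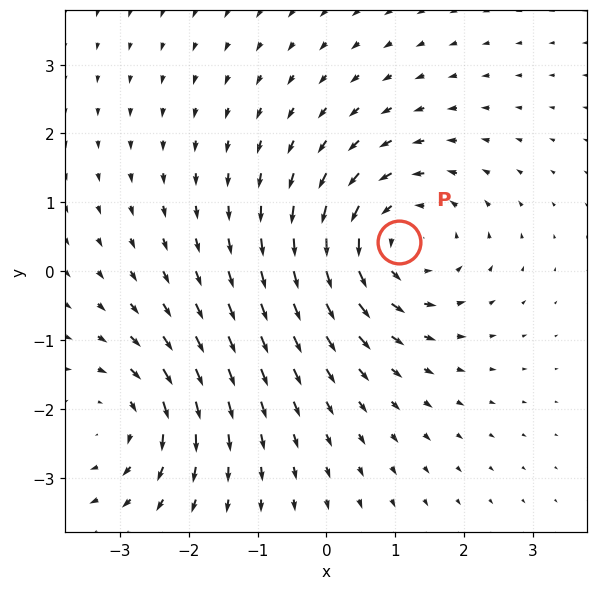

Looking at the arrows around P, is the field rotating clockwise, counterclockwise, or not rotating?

counterclockwise

Near P at (1.1, 0.4) the arrows circulate counterclockwise. The curl (z-component) there is about +3; positive curl means counterclockwise rotation.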